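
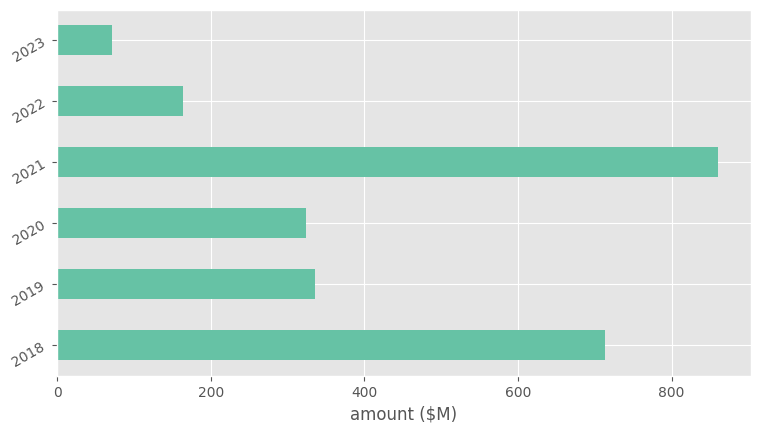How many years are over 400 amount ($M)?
2

Above 400: 2018, 2021.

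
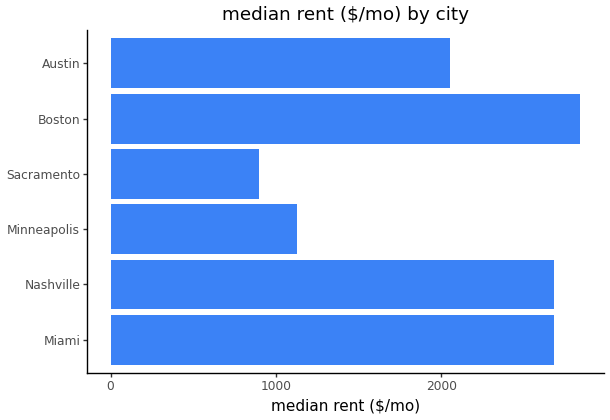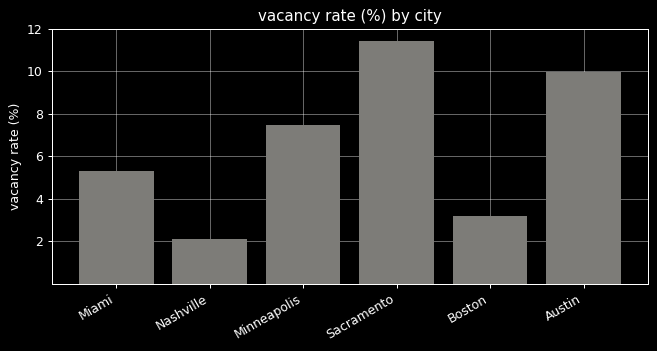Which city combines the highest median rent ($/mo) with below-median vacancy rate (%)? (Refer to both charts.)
Chart 2 median vacancy rate (%) ≈ 6; below-median cities: Miami, Nashville, Boston. Among those, Boston has the highest median rent ($/mo) (≈ 3000).

Boston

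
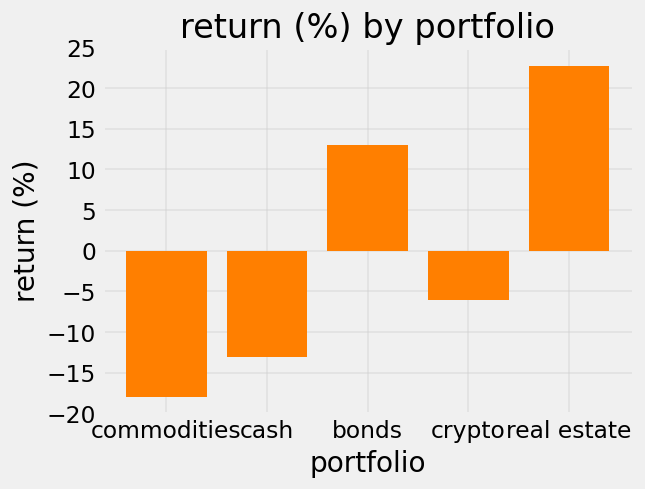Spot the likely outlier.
real estate ≈ 25; the rest sit between ≈ -20 and ≈ 15.

real estate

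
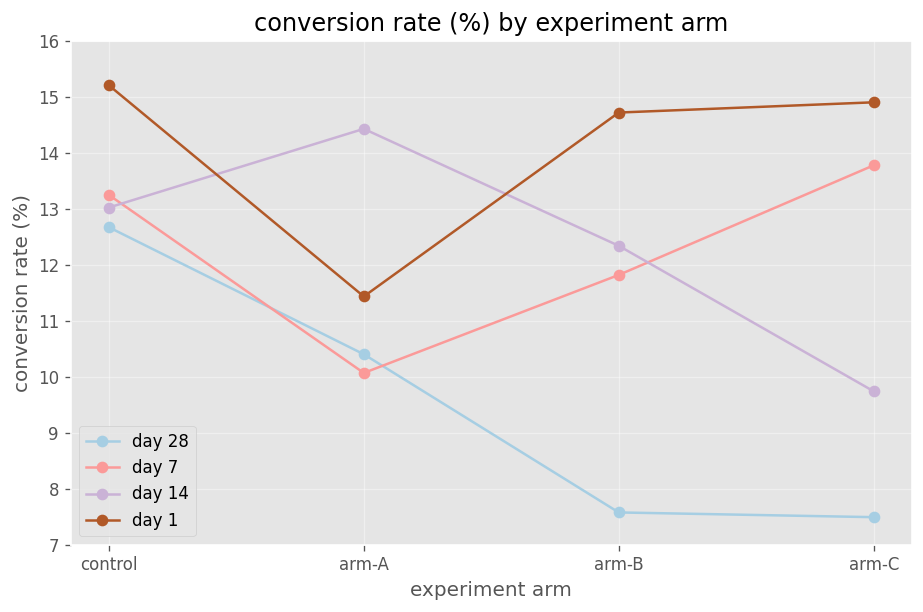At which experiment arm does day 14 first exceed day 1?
control: day 14 ≈ 13 vs day 1 ≈ 15 (not yet); arm-A: day 14 ≈ 14 vs day 1 ≈ 11 (first crossover).

arm-A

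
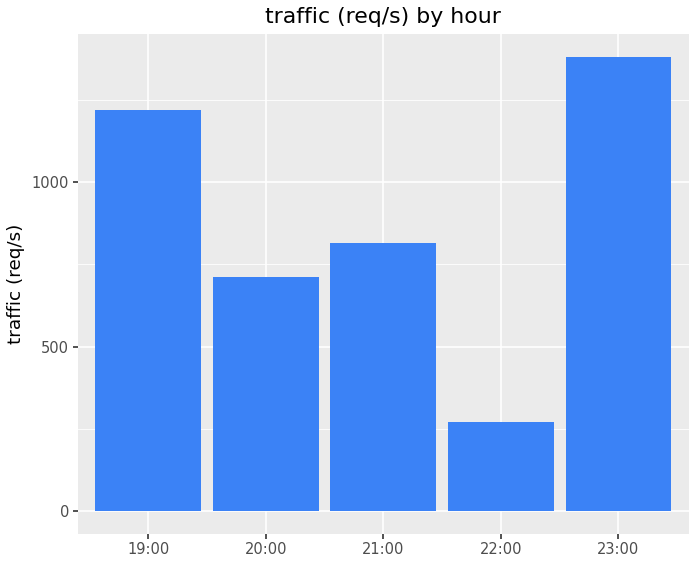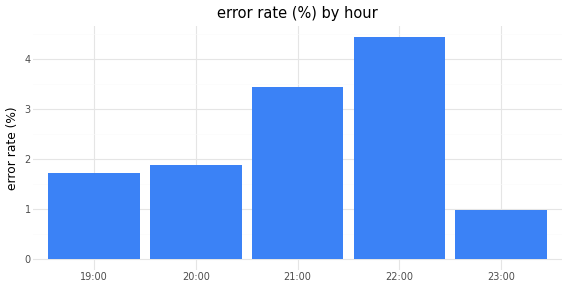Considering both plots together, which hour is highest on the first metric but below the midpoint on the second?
23:00

Chart 2 median error rate (%) ≈ 2; below-median hours: 19:00, 23:00. Among those, 23:00 has the highest traffic (req/s) (≈ 1400).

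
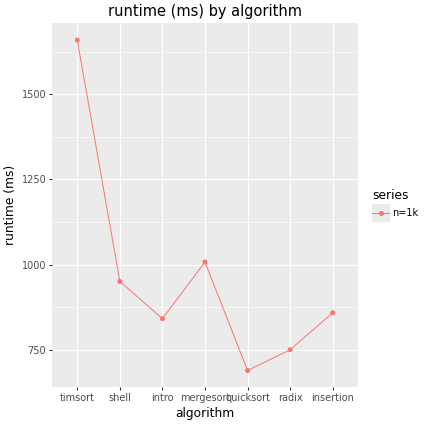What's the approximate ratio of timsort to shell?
≈ 1.7×

timsort ≈ 1700, shell ≈ 1000; 1700/1000 ≈ 1.7.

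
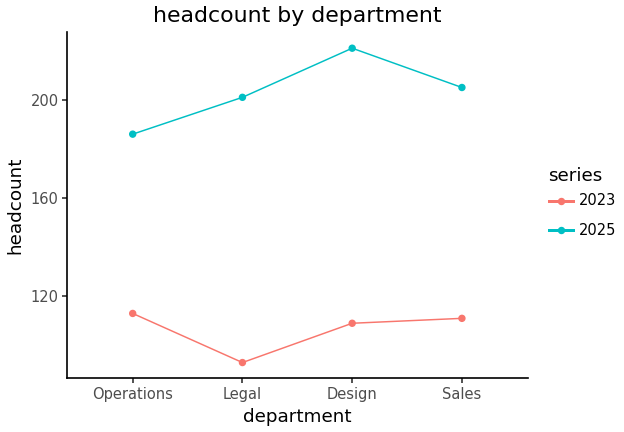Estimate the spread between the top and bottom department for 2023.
≈ 20

Max Operations ≈ 120, min Legal ≈ 100; range ≈ 20.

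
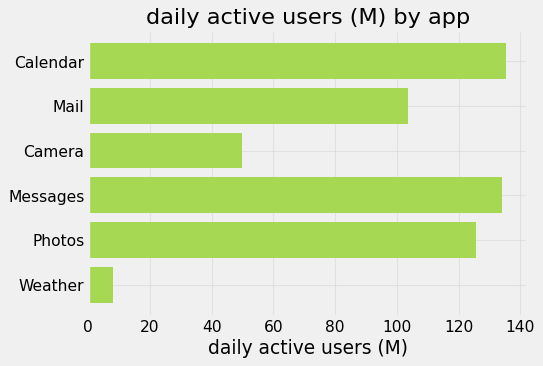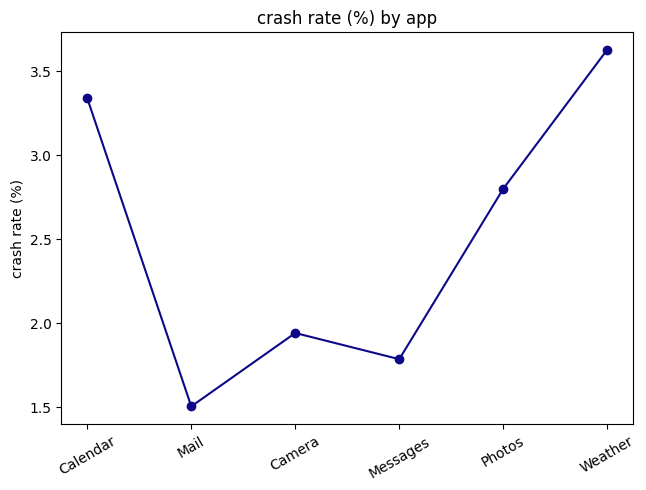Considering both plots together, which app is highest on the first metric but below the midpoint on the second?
Messages

Chart 2 median crash rate (%) ≈ 2.5; below-median apps: Mail, Camera, Messages. Among those, Messages has the highest daily active users (M) (≈ 140).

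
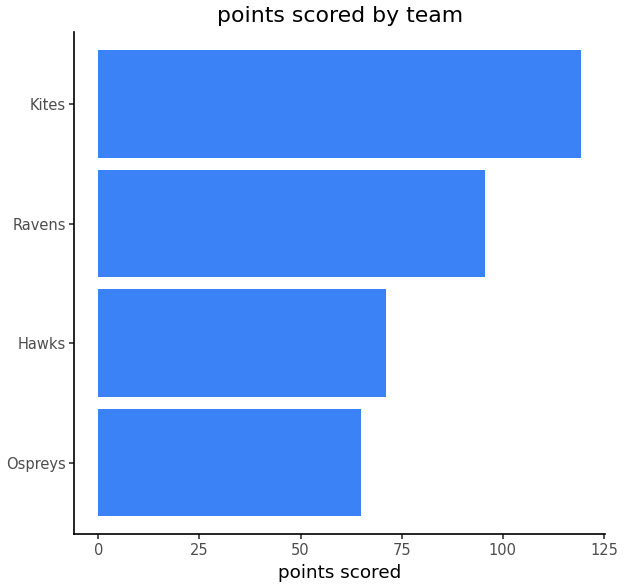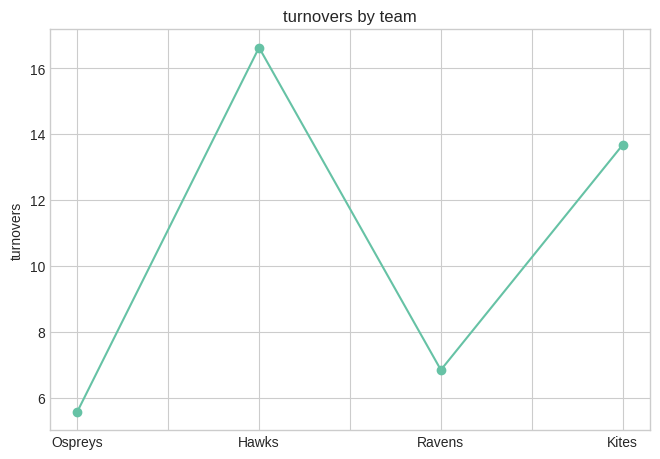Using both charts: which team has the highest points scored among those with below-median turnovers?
Chart 2 median turnovers ≈ 10; below-median teams: Ospreys, Ravens. Among those, Ravens has the highest points scored (≈ 100).

Ravens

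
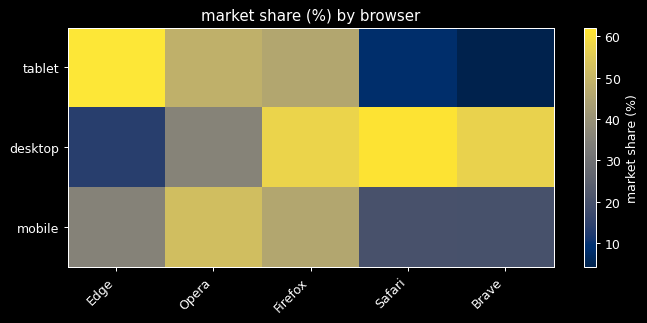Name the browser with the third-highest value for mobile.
Top 4 for mobile: Opera ≈ 50, Firefox ≈ 45, Edge ≈ 35, Safari ≈ 20.

Edge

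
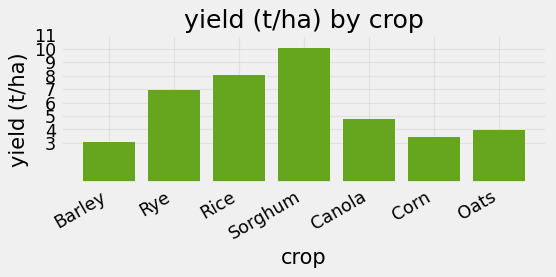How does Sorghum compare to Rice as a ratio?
Sorghum ≈ 10, Rice ≈ 8; 10/8 ≈ 1.25.

≈ 1.25×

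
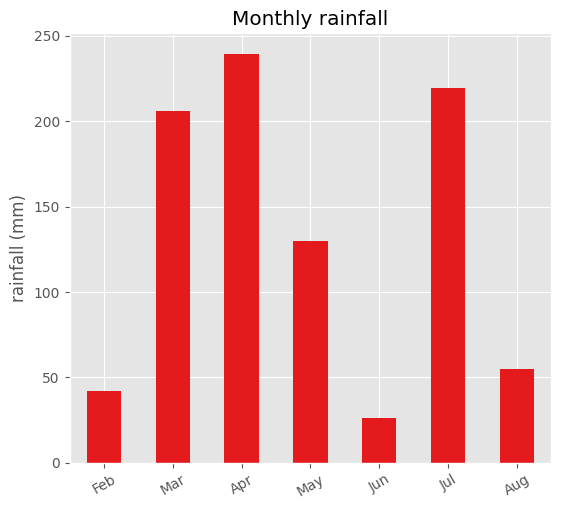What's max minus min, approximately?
≈ 220

Max Apr ≈ 240, min Jun ≈ 20; range ≈ 220.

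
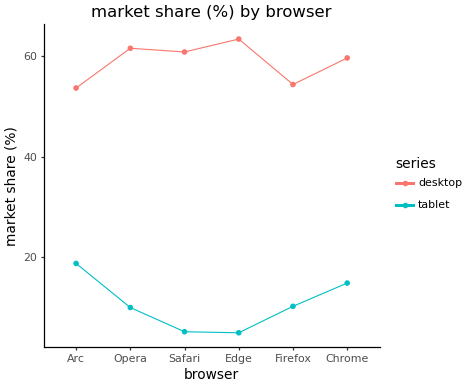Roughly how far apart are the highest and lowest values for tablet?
≈ 15

Max Arc ≈ 20, min Edge ≈ 5; range ≈ 15.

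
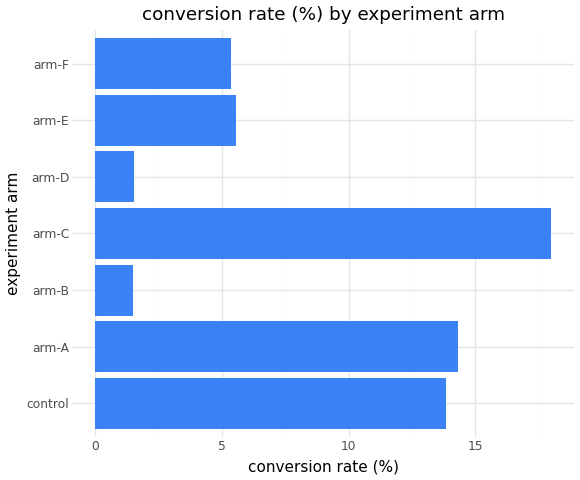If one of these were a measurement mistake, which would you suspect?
arm-C ≈ 18; the rest sit between ≈ 2 and ≈ 14.

arm-C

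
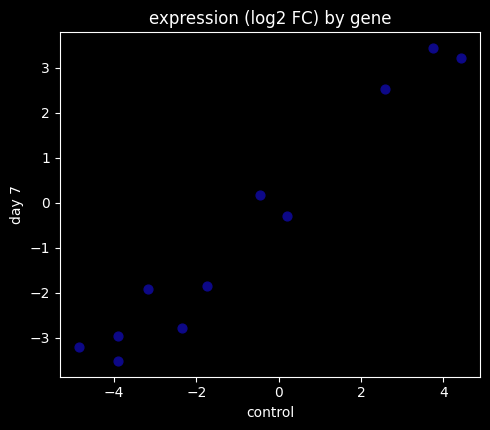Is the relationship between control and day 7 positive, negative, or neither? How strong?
positive, strong

Points are positively correlated; strong (|r| ≈ 1.0).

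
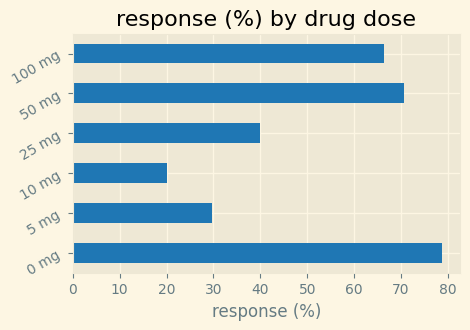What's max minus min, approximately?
Max 0 mg ≈ 80, min 10 mg ≈ 20; range ≈ 60.

≈ 60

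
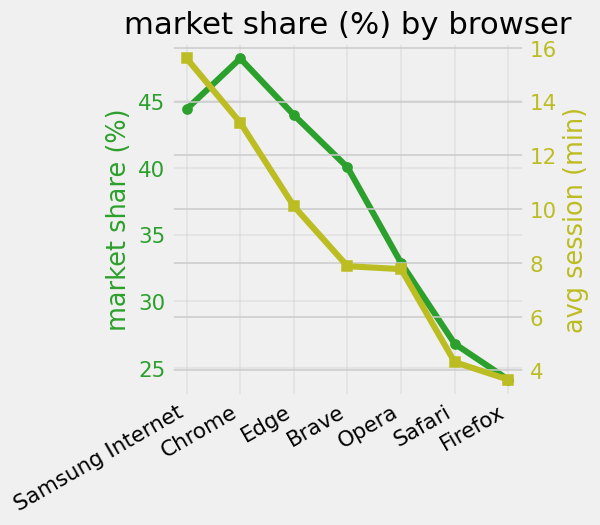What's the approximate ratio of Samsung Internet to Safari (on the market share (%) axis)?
≈ 1.8×

Samsung Internet ≈ 45, Safari ≈ 25; 45/25 ≈ 1.8.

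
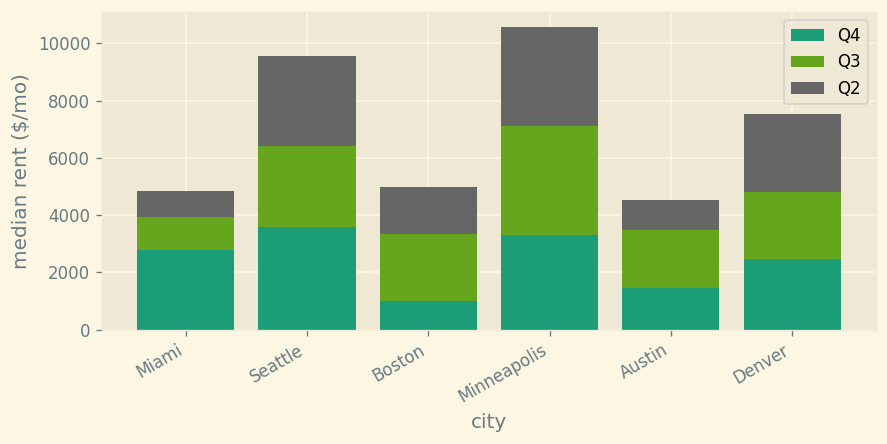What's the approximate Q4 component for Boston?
Q4 top ≈ 1000, bottom ≈ 0; segment ≈ 1000.

≈ 1000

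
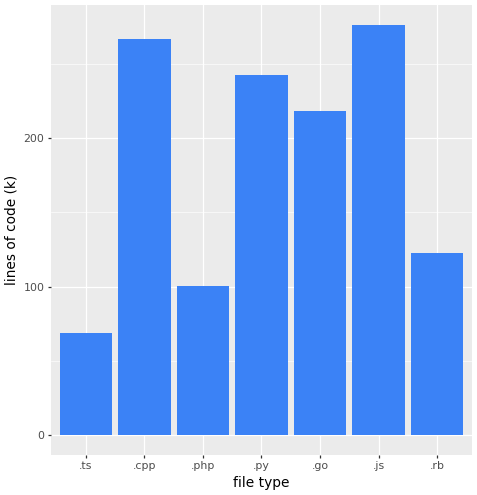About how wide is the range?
Max .js ≈ 275, min .ts ≈ 75; range ≈ 200.

≈ 200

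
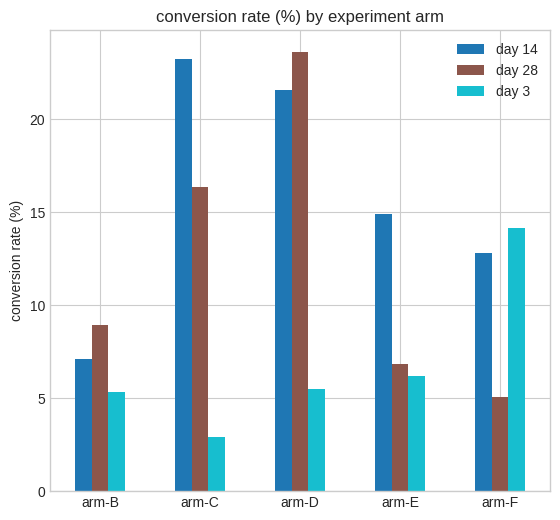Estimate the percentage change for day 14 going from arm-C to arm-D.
≈ -8.3%

arm-C ≈ 24, arm-D ≈ 22; (22 − 24) / 24 ≈ -8.3%.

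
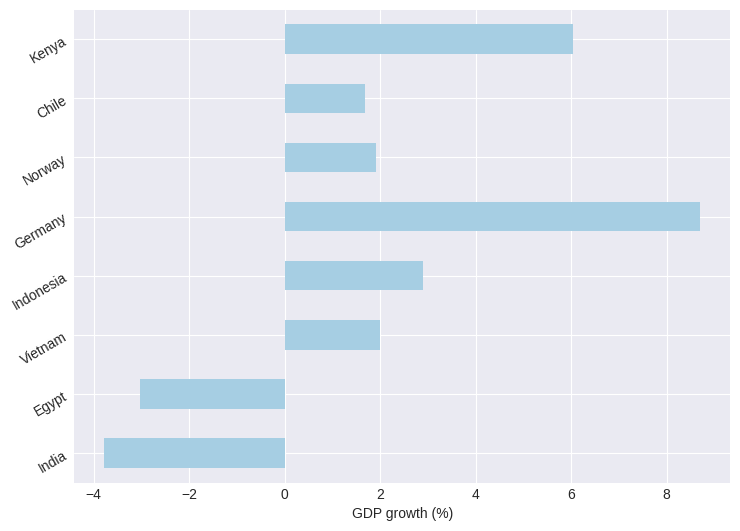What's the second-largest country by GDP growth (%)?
Top 3: Germany ≈ 8, Kenya ≈ 6, Indonesia ≈ 2.

Kenya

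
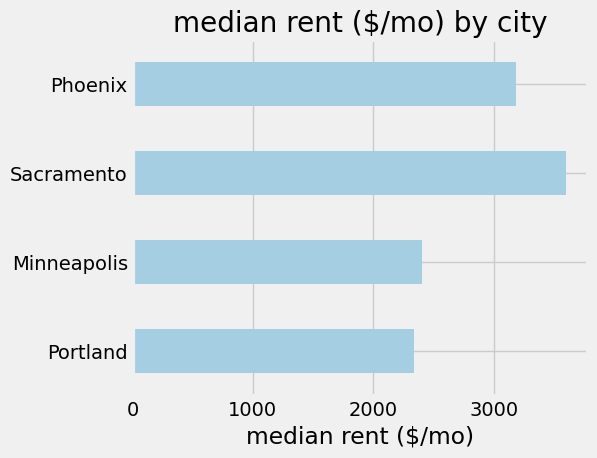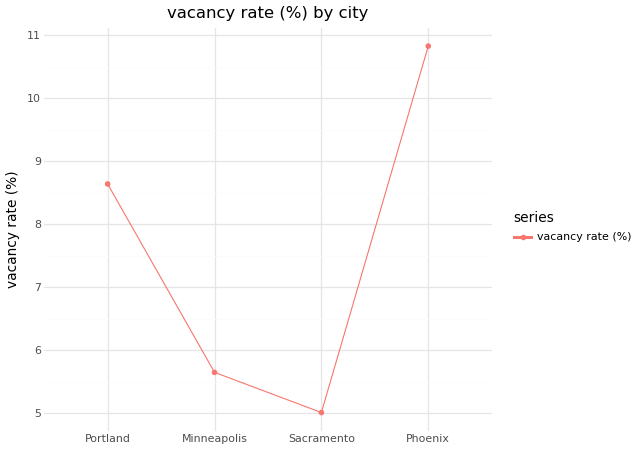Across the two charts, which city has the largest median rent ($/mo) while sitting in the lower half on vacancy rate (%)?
Chart 2 median vacancy rate (%) ≈ 7; below-median cities: Minneapolis, Sacramento. Among those, Sacramento has the highest median rent ($/mo) (≈ 3500).

Sacramento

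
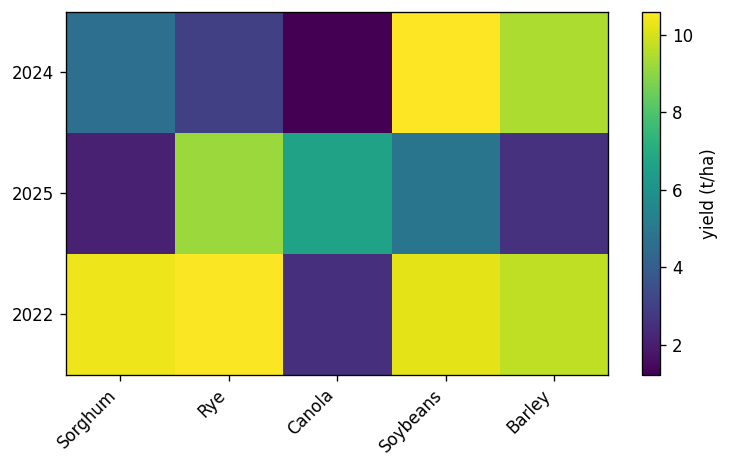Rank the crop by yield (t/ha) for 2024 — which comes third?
Top 4 for 2024: Soybeans ≈ 11, Barley ≈ 9, Sorghum ≈ 5, Rye ≈ 3.

Sorghum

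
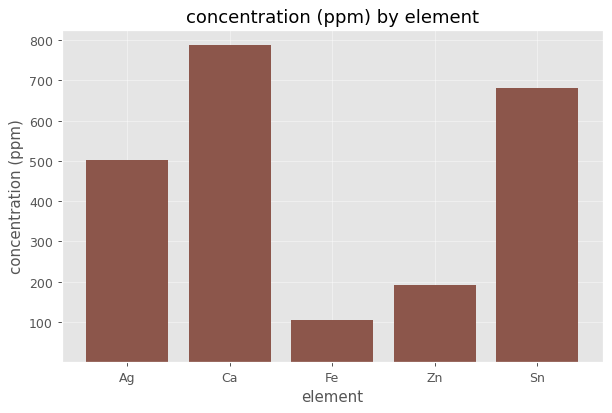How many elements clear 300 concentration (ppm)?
Above 300: Ag, Ca, Sn.

3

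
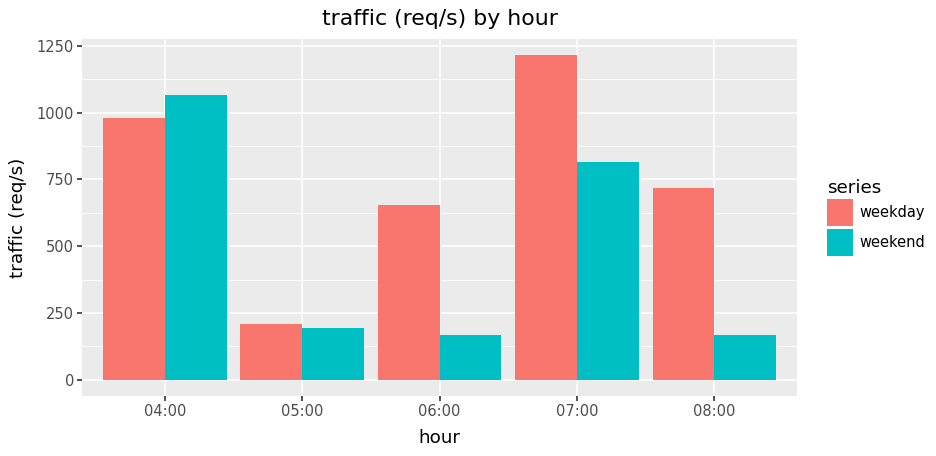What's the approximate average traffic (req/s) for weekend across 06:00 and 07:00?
≈ 500

(200 + 800) / 2 ≈ 500.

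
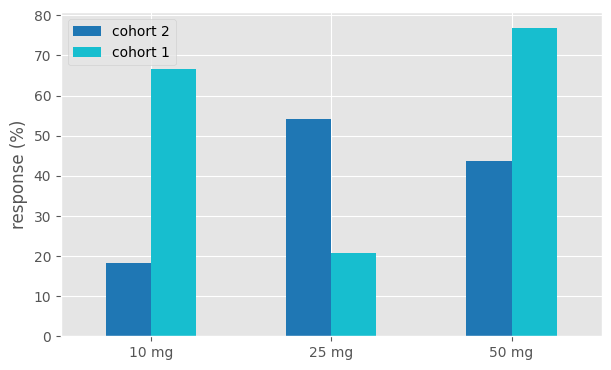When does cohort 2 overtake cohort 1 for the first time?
10 mg: cohort 2 ≈ 20 vs cohort 1 ≈ 70 (not yet); 25 mg: cohort 2 ≈ 50 vs cohort 1 ≈ 20 (first crossover).

25 mg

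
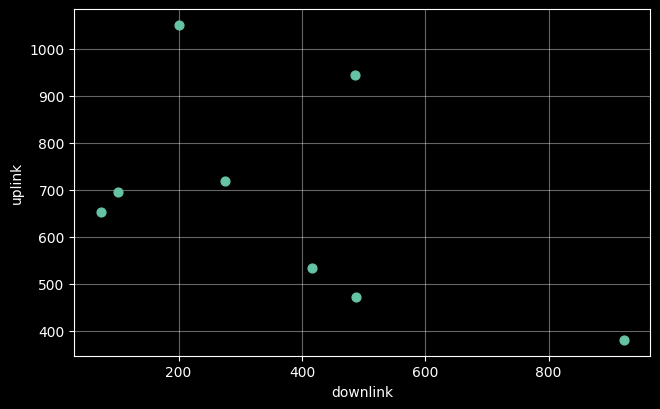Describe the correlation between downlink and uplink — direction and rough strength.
Points are negatively correlated; moderate (|r| ≈ 0.5).

negative, moderate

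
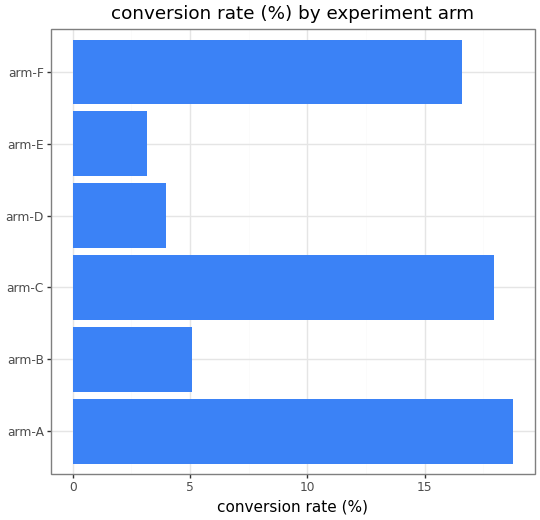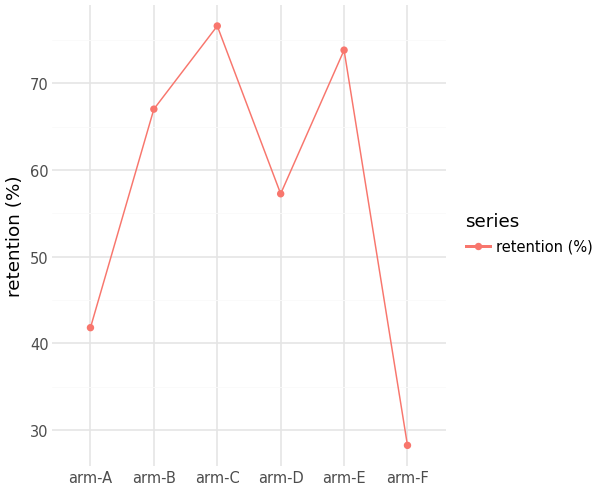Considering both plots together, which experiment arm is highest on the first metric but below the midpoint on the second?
Chart 2 median retention (%) ≈ 60; below-median experiment arms: arm-A, arm-D, arm-F. Among those, arm-A has the highest conversion rate (%) (≈ 18).

arm-A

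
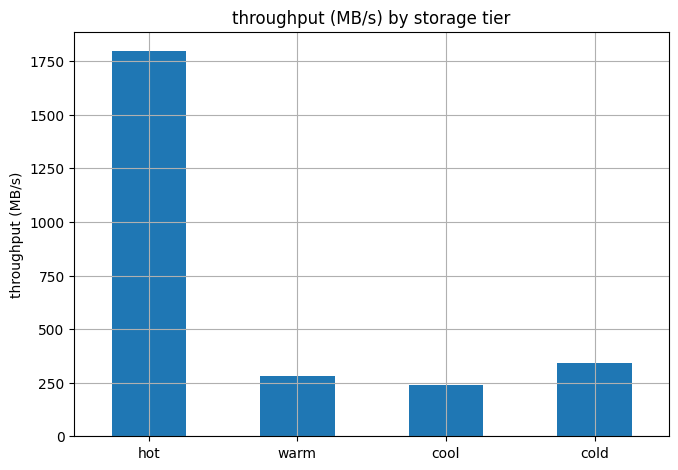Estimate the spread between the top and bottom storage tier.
Max hot ≈ 1800, min cool ≈ 200; range ≈ 1600.

≈ 1600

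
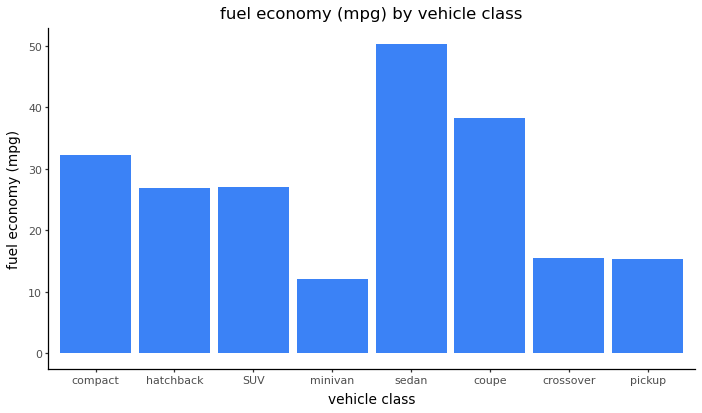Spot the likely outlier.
sedan

sedan ≈ 50; the rest sit between ≈ 10 and ≈ 40.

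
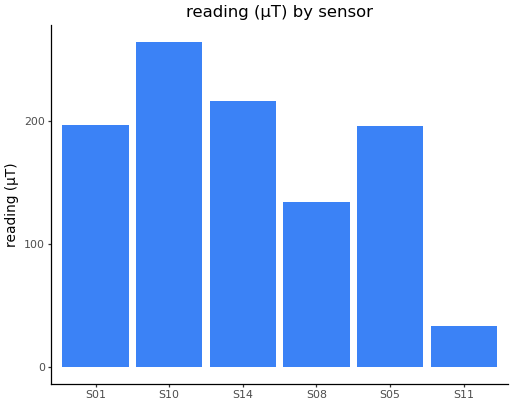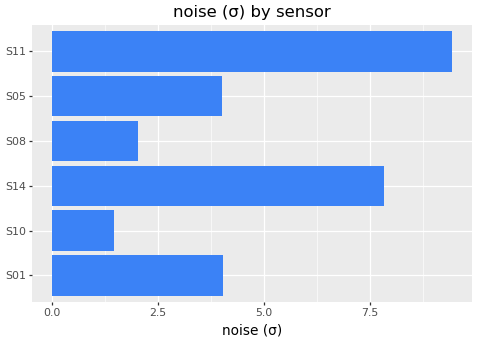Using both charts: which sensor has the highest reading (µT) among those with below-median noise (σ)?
Chart 2 median noise (σ) ≈ 4; below-median sensors: S10, S08, S05. Among those, S10 has the highest reading (µT) (≈ 275).

S10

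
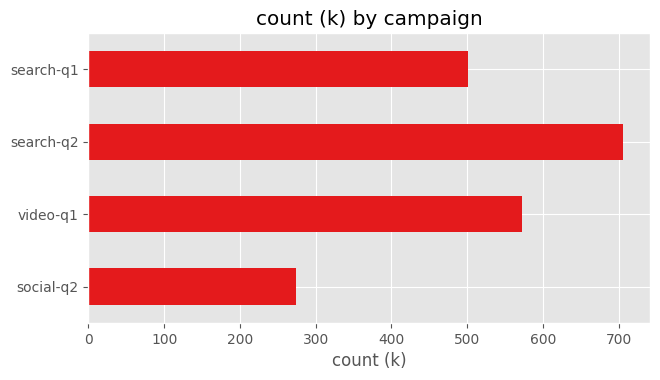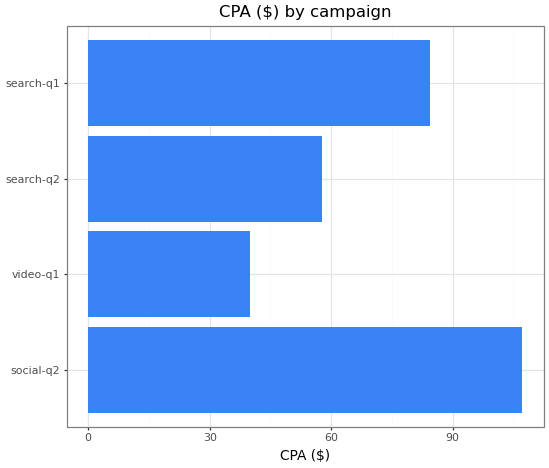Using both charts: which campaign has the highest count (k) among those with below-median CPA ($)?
search-q2

Chart 2 median CPA ($) ≈ 70; below-median campaigns: video-q1, search-q2. Among those, search-q2 has the highest count (k) (≈ 700).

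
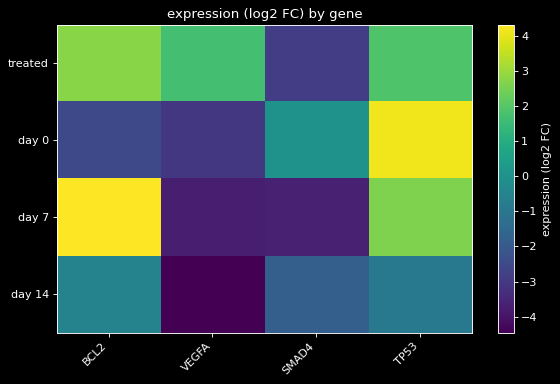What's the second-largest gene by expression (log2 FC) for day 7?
TP53

Top 3 for day 7: BCL2 ≈ 4, TP53 ≈ 3, SMAD4 ≈ -4.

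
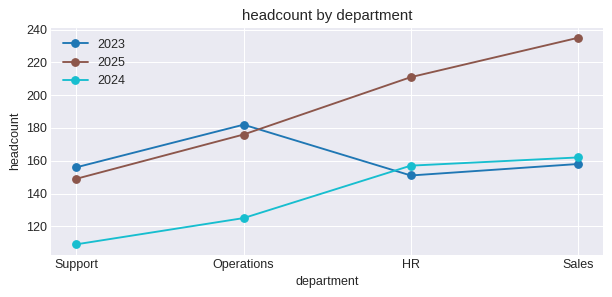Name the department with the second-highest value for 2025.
Top 3 for 2025: Sales ≈ 240, HR ≈ 220, Operations ≈ 180.

HR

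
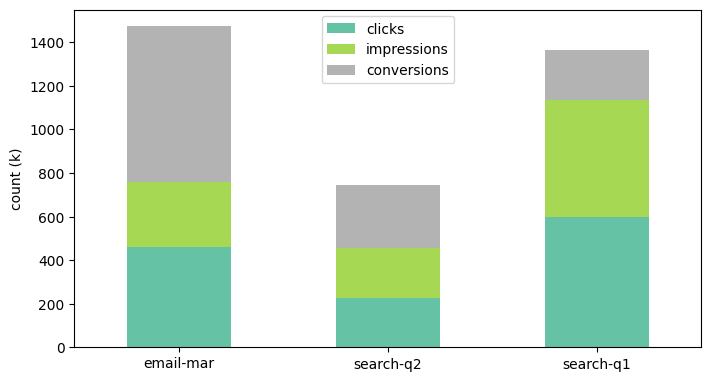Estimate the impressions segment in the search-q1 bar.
≈ 600

impressions top ≈ 1200, bottom ≈ 600; segment ≈ 600.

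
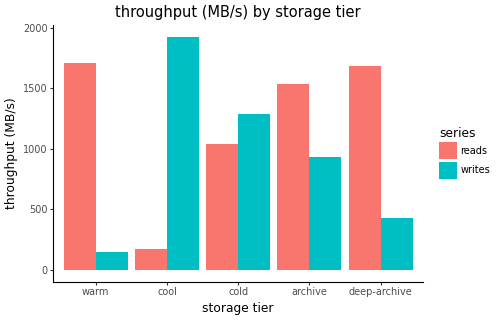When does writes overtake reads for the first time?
warm: writes ≈ 200 vs reads ≈ 1800 (not yet); cool: writes ≈ 2000 vs reads ≈ 200 (first crossover).

cool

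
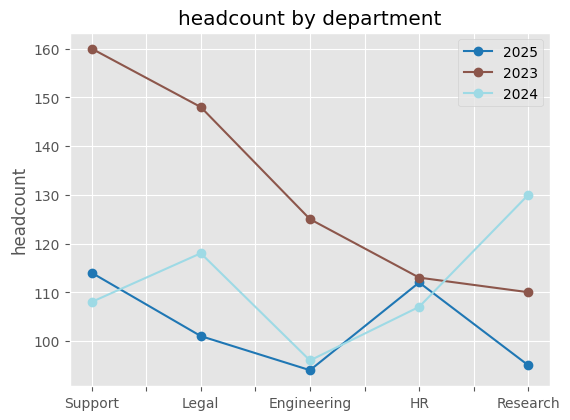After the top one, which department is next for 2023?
Legal

Top 3 for 2023: Support ≈ 160, Legal ≈ 150, Engineering ≈ 120.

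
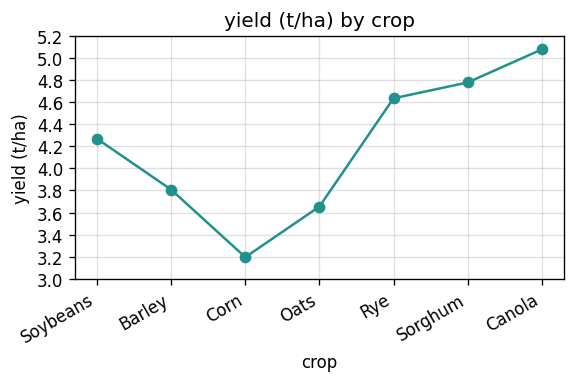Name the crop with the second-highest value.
Top 3: Canola ≈ 5.0, Sorghum ≈ 4.8, Rye ≈ 4.6.

Sorghum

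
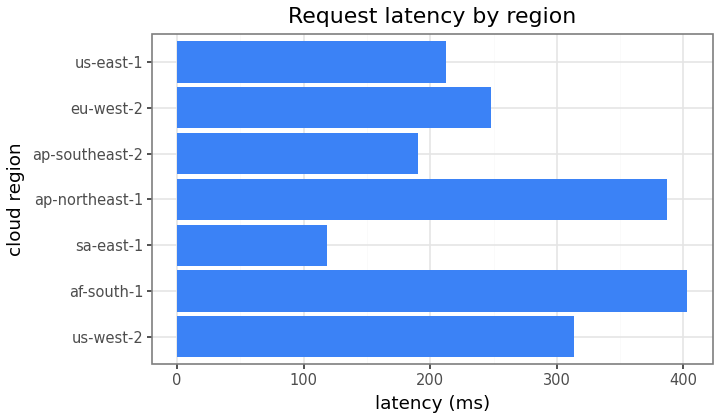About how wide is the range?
≈ 300

Max af-south-1 ≈ 400, min sa-east-1 ≈ 100; range ≈ 300.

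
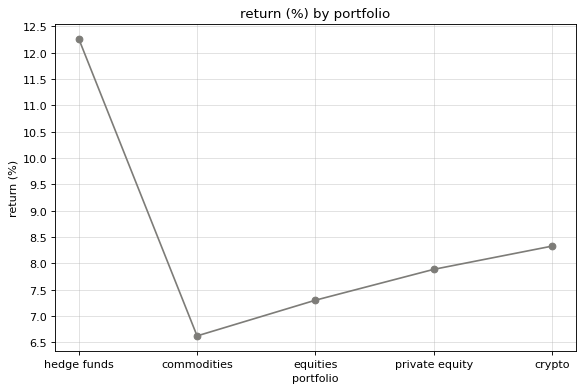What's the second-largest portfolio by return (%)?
crypto

Top 3: hedge funds ≈ 12.5, crypto ≈ 8.5, private equity ≈ 8.0.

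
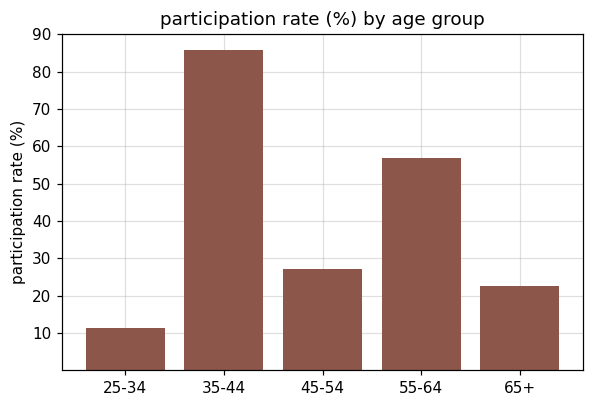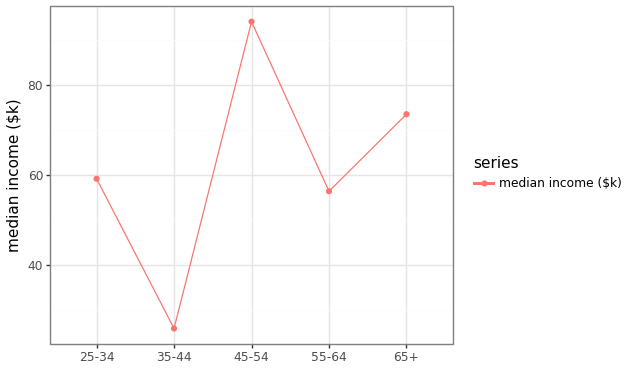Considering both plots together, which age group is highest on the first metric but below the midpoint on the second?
35-44

Chart 2 median median income ($k) ≈ 60; below-median age groups: 35-44, 55-64. Among those, 35-44 has the highest participation rate (%) (≈ 90).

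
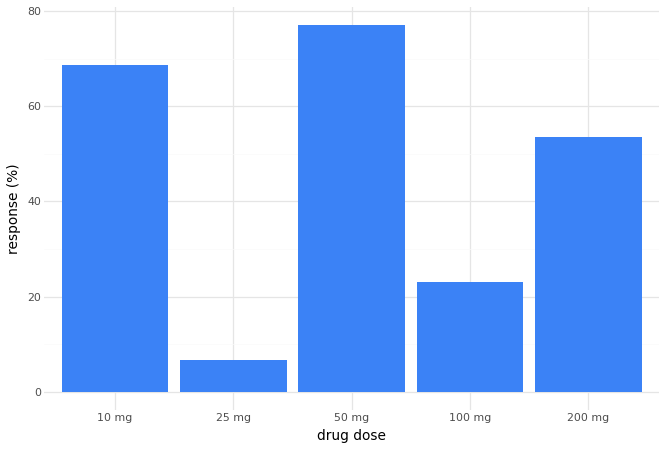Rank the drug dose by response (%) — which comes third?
200 mg

Top 4: 50 mg ≈ 80, 10 mg ≈ 70, 200 mg ≈ 50, 100 mg ≈ 20.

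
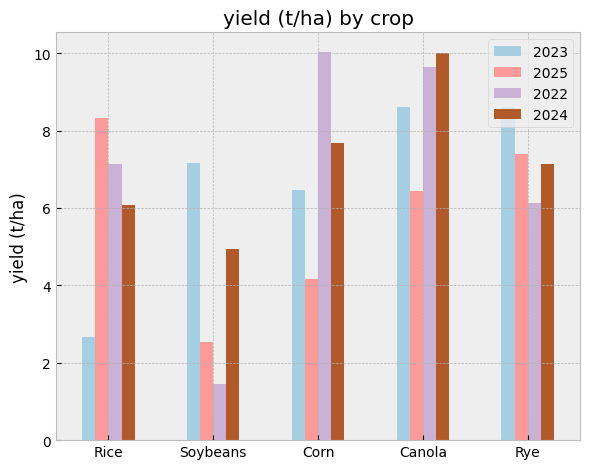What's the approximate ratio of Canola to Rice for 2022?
≈ 1.43×

Canola ≈ 10, Rice ≈ 7; 10/7 ≈ 1.43.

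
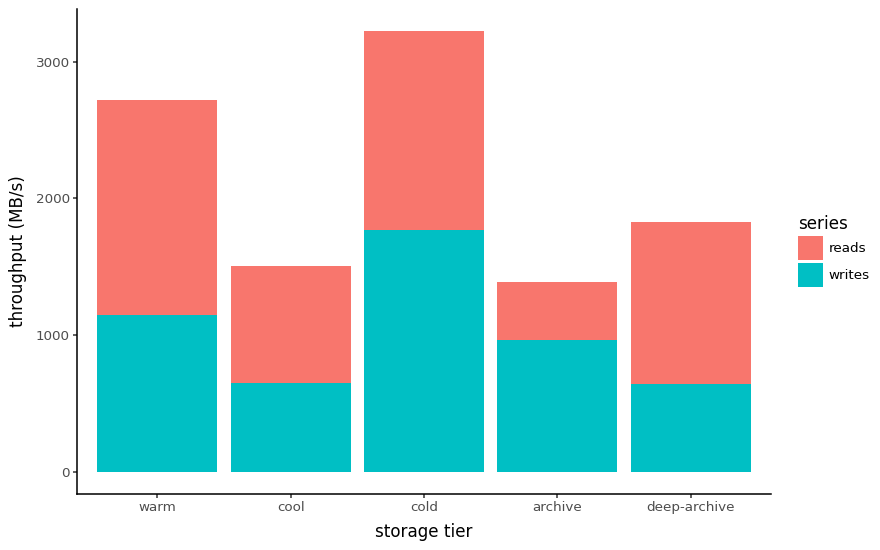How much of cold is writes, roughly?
writes top ≈ 2000, bottom ≈ 0; segment ≈ 2000.

≈ 2000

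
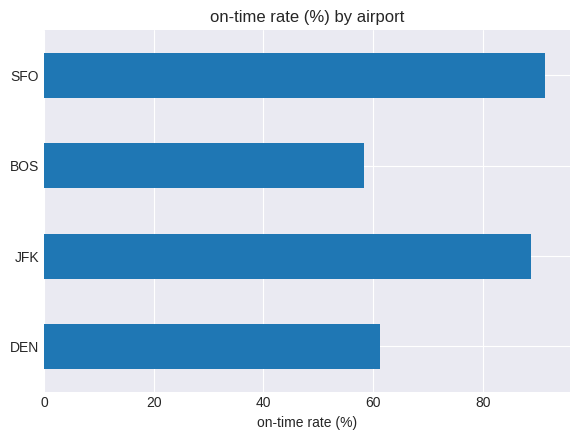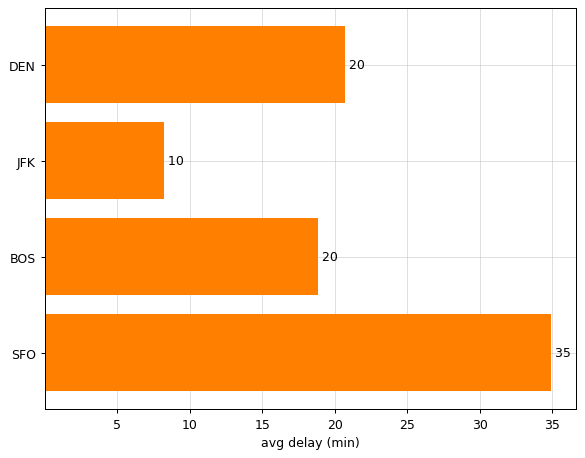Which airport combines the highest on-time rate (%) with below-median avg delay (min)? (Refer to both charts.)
JFK

Chart 2 median avg delay (min) ≈ 20; below-median airports: JFK, BOS. Among those, JFK has the highest on-time rate (%) (≈ 90).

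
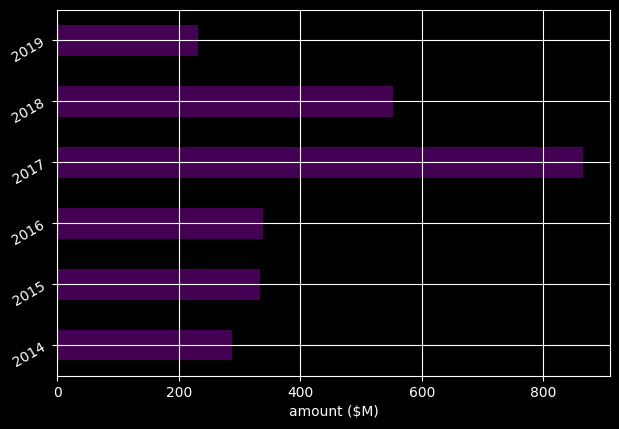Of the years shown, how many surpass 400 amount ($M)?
Above 400: 2017, 2018.

2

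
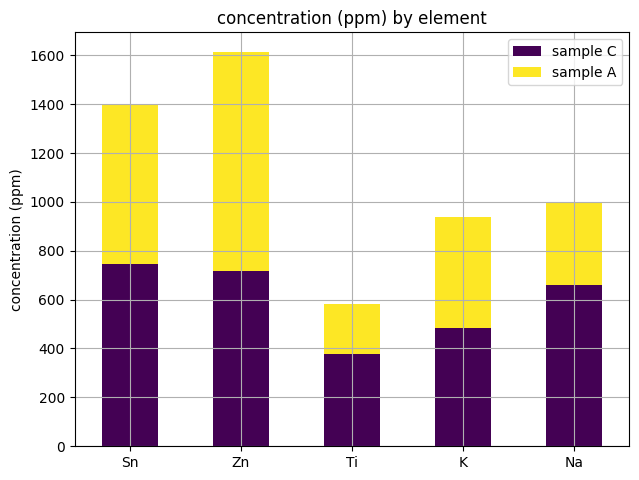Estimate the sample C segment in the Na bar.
sample C top ≈ 600, bottom ≈ 0; segment ≈ 600.

≈ 600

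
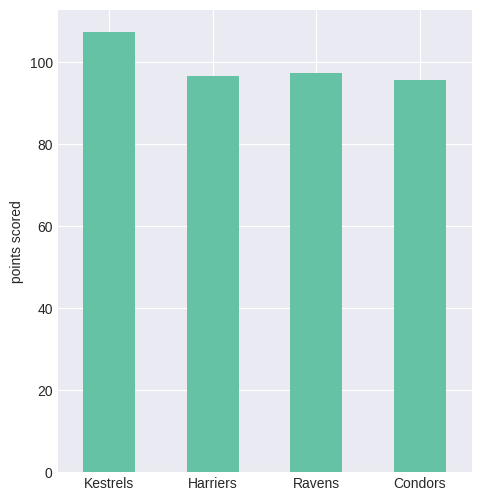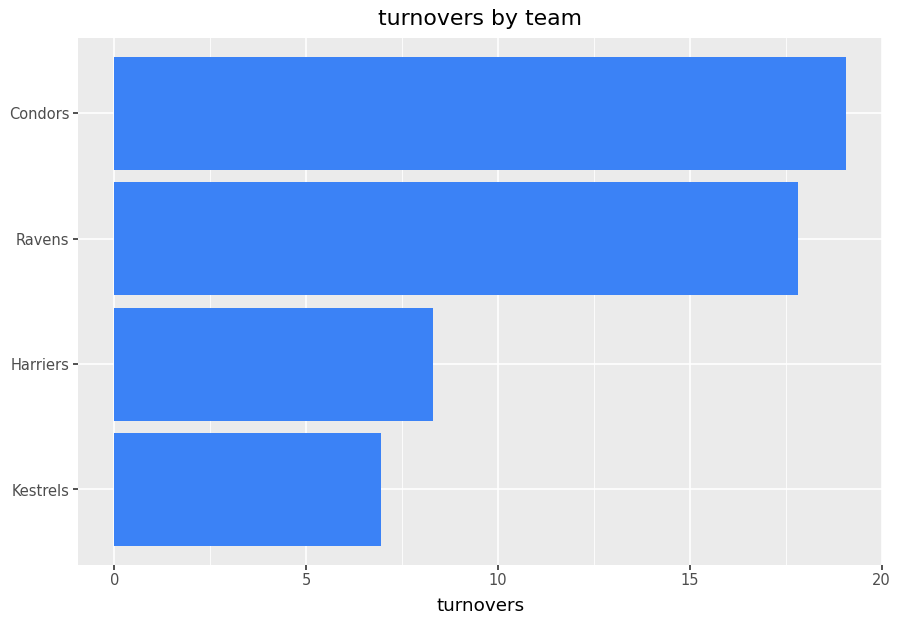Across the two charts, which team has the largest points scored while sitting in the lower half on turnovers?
Kestrels

Chart 2 median turnovers ≈ 14; below-median teams: Kestrels, Harriers. Among those, Kestrels has the highest points scored (≈ 110).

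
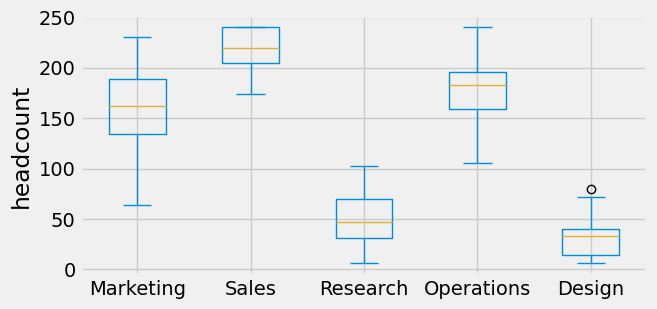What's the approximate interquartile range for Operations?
Q3 ≈ 200, Q1 ≈ 160; IQR ≈ 40.

≈ 40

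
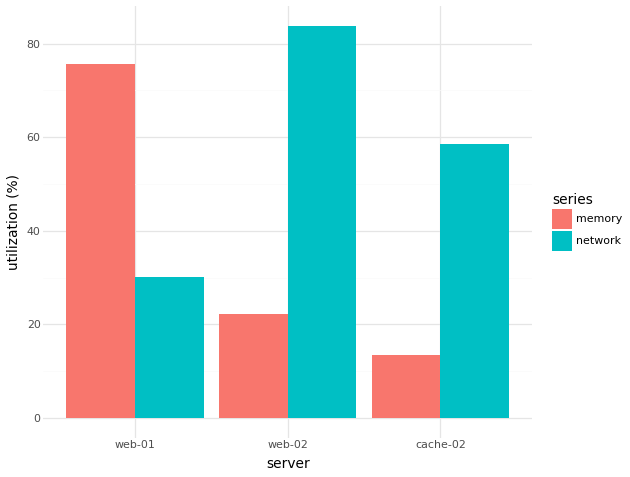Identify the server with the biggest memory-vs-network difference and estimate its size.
web-02, ≈ 60 %

web-02: memory ≈ 20, network ≈ 80 → gap ≈ 60. Next-largest (web-01) is only ≈ 50.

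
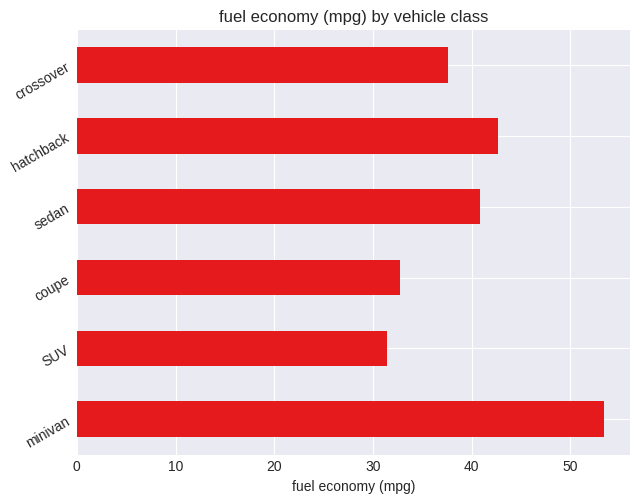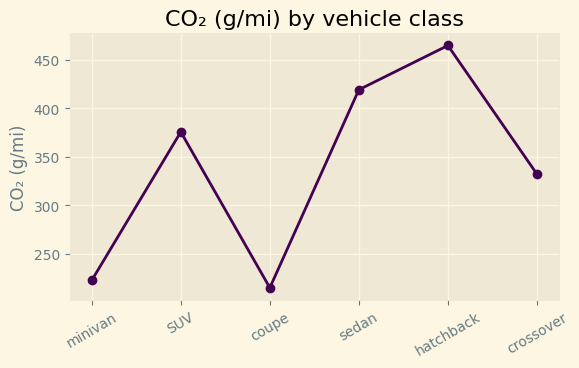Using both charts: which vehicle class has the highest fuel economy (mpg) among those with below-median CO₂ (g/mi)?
Chart 2 median CO₂ (g/mi) ≈ 350; below-median vehicle classes: minivan, coupe, crossover. Among those, minivan has the highest fuel economy (mpg) (≈ 55).

minivan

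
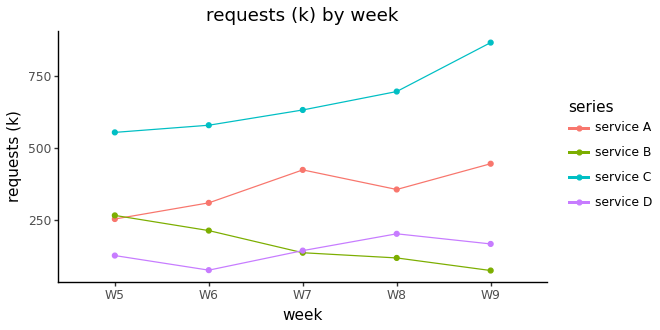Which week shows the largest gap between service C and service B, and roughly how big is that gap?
W9: service C ≈ 900, service B ≈ 100 → gap ≈ 800. Next-largest (W8) is only ≈ 600.

W9, ≈ 800 k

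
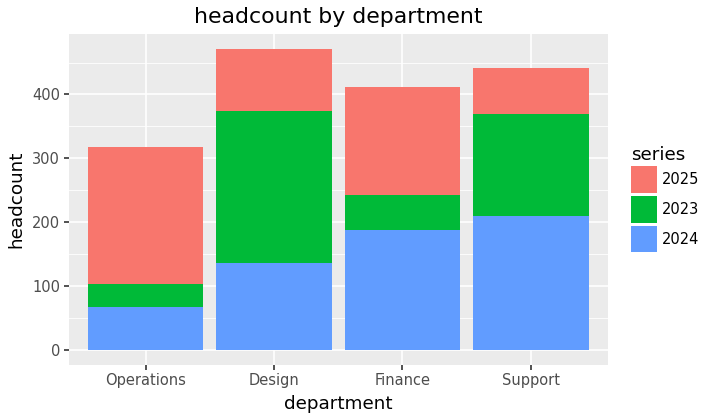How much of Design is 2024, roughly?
≈ 150

2024 top ≈ 150, bottom ≈ 0; segment ≈ 150.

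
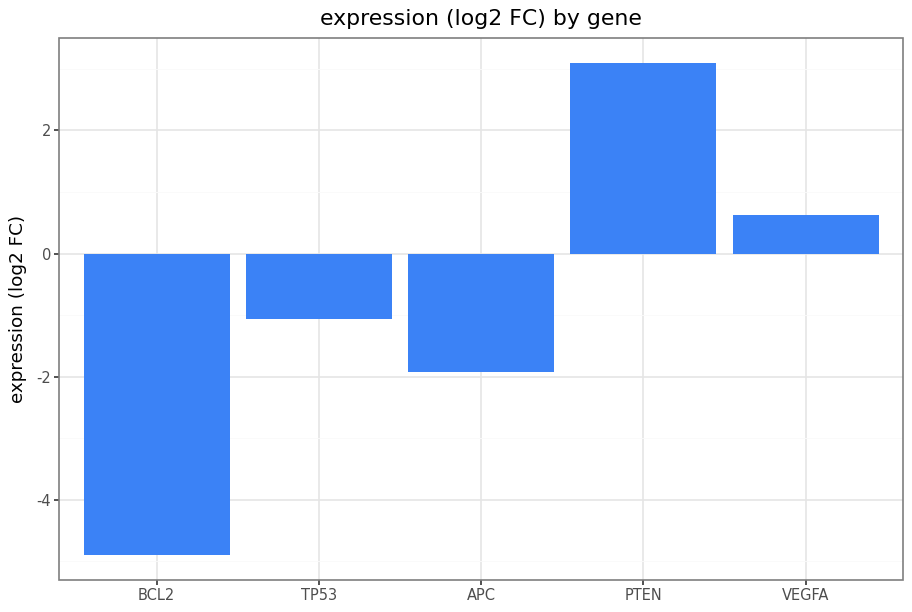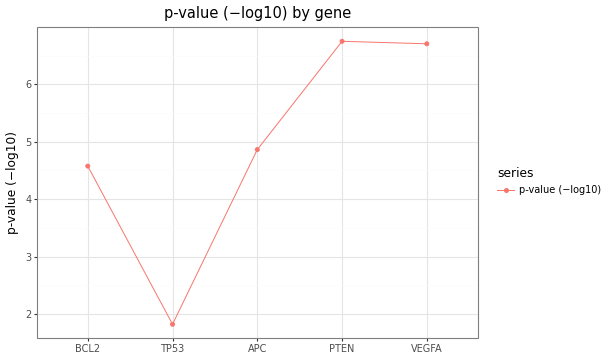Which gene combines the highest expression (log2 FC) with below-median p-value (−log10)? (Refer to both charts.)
TP53

Chart 2 median p-value (−log10) ≈ 5; below-median genes: BCL2, TP53. Among those, TP53 has the highest expression (log2 FC) (≈ -1).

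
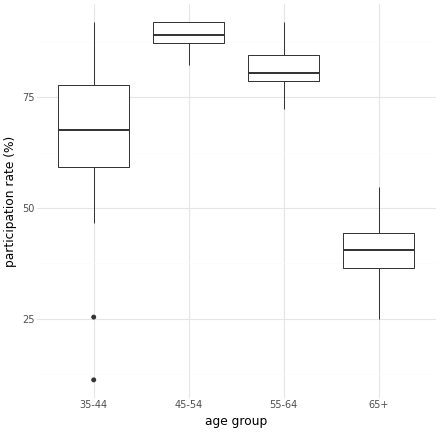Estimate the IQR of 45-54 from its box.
Q3 ≈ 90, Q1 ≈ 85; IQR ≈ 5.

≈ 5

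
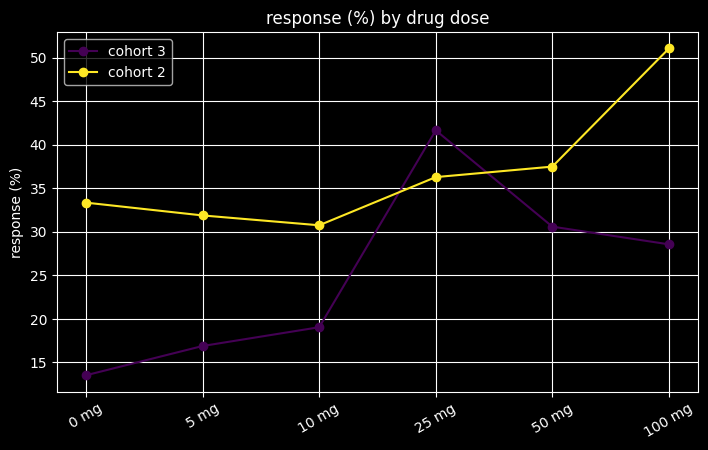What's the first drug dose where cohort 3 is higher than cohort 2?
10 mg: cohort 3 ≈ 20 vs cohort 2 ≈ 30 (not yet); 25 mg: cohort 3 ≈ 40 vs cohort 2 ≈ 35 (first crossover).

25 mg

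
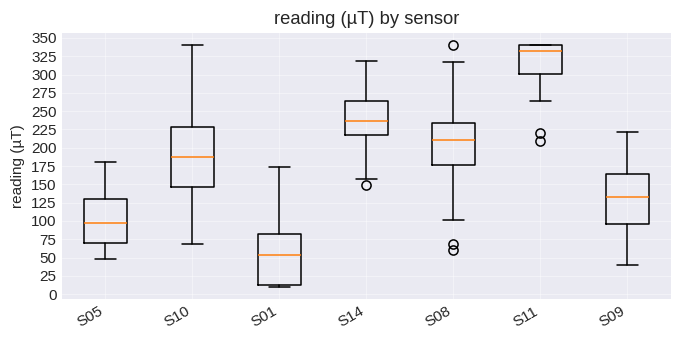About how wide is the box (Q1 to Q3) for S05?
Q3 ≈ 125, Q1 ≈ 75; IQR ≈ 50.

≈ 50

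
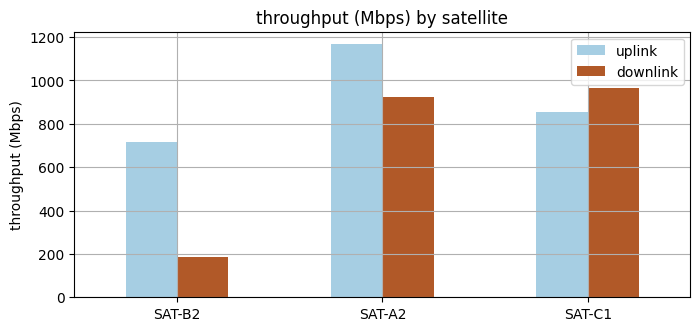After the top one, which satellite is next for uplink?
Top 3 for uplink: SAT-A2 ≈ 1200, SAT-C1 ≈ 900, SAT-B2 ≈ 700.

SAT-C1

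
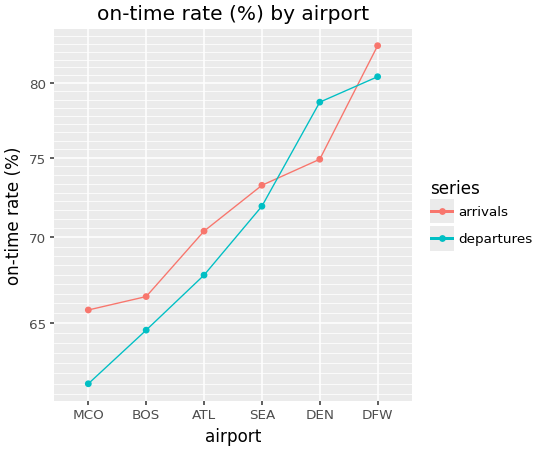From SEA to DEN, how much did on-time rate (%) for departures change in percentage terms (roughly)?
≈ +8.3%

SEA ≈ 72, DEN ≈ 78; (78 − 72) / 72 ≈ +8.3%.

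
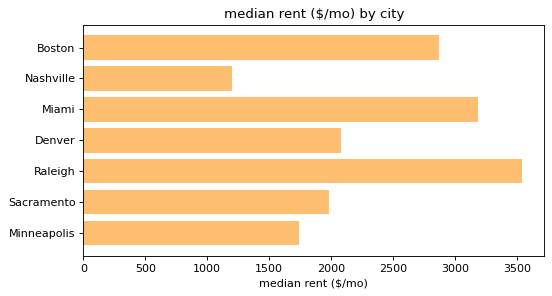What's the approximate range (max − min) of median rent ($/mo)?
≈ 2500

Max Raleigh ≈ 3500, min Nashville ≈ 1000; range ≈ 2500.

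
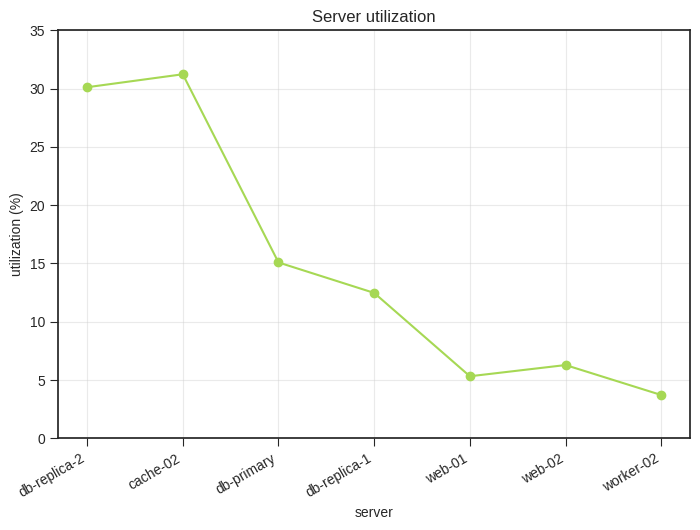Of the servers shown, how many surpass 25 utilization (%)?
Above 25: db-replica-2, cache-02.

2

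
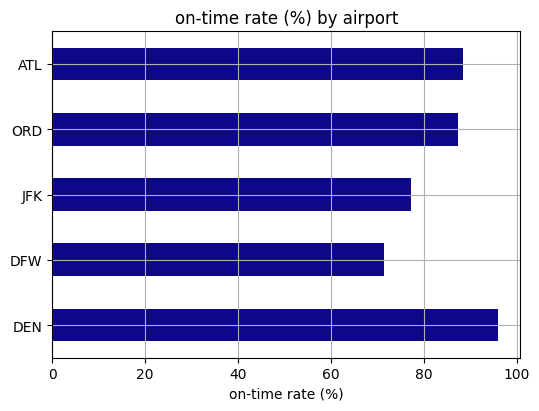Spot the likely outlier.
DFW ≈ 70; the rest sit between ≈ 80 and ≈ 100.

DFW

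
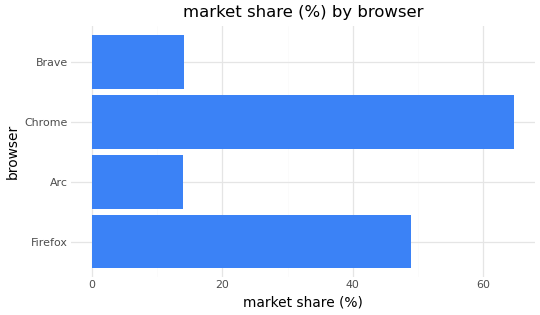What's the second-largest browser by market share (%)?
Top 3: Chrome ≈ 60, Firefox ≈ 50, Brave ≈ 10.

Firefox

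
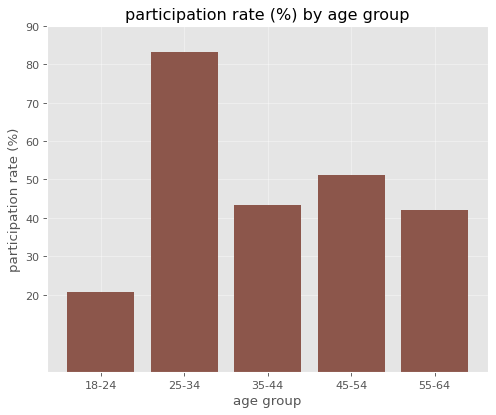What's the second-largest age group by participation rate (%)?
45-54

Top 3: 25-34 ≈ 80, 45-54 ≈ 50, 35-44 ≈ 40.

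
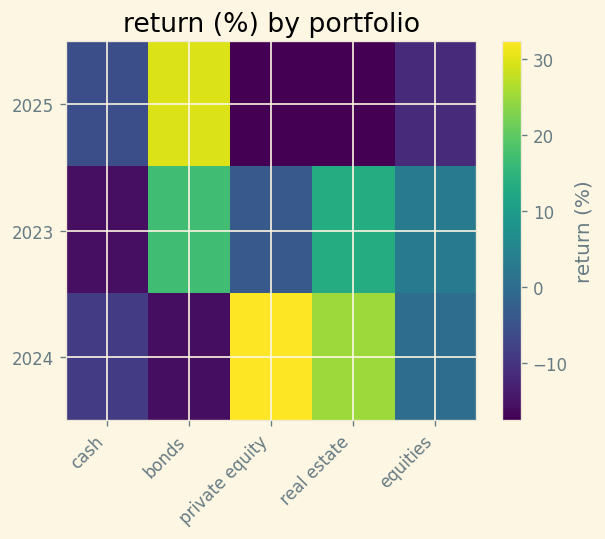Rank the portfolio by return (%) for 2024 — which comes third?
Top 4 for 2024: private equity ≈ 30, real estate ≈ 25, equities ≈ 0, cash ≈ -10.

equities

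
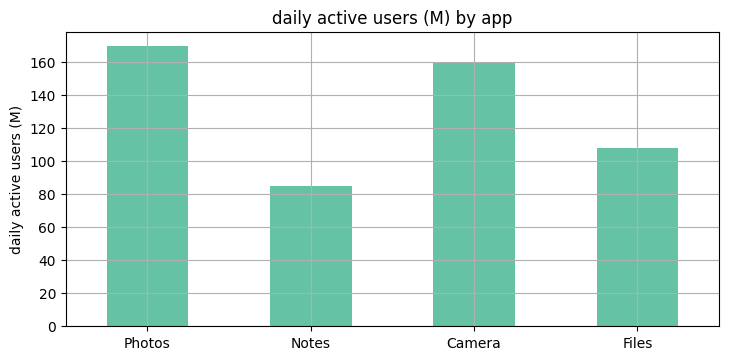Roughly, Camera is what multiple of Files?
≈ 1.6×

Camera ≈ 160, Files ≈ 100; 160/100 ≈ 1.6.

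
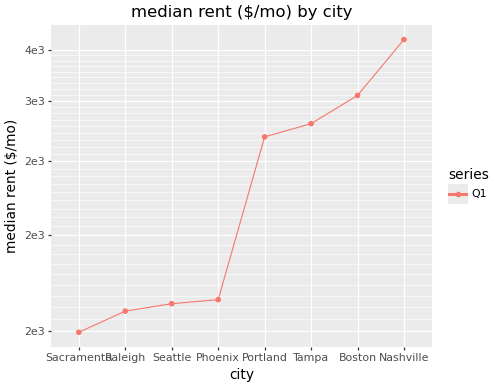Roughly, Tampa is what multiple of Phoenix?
≈ 1.75×

Tampa ≈ 2800, Phoenix ≈ 1600; 2800/1600 ≈ 1.75.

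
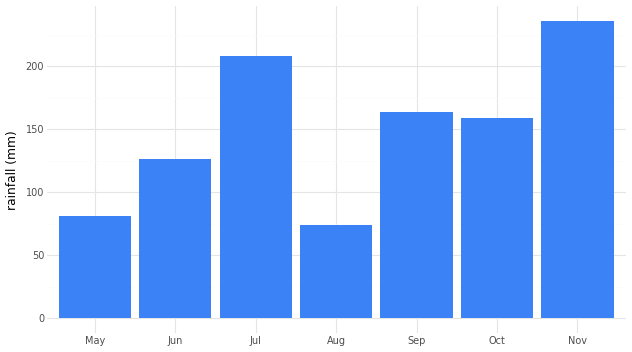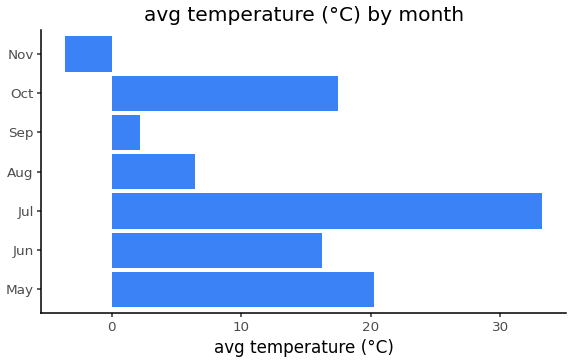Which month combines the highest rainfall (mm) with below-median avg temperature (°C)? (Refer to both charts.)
Nov

Chart 2 median avg temperature (°C) ≈ 15; below-median months: Aug, Sep, Nov. Among those, Nov has the highest rainfall (mm) (≈ 225).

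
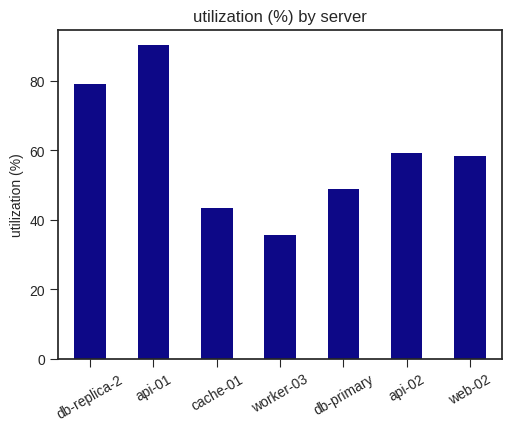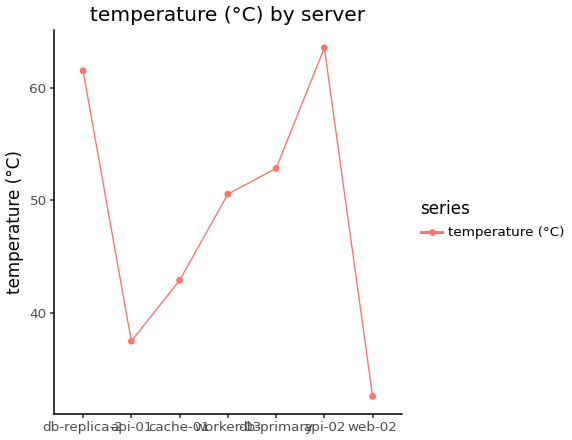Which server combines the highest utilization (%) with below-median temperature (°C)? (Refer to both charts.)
api-01

Chart 2 median temperature (°C) ≈ 50; below-median servers: api-01, cache-01, web-02. Among those, api-01 has the highest utilization (%) (≈ 90).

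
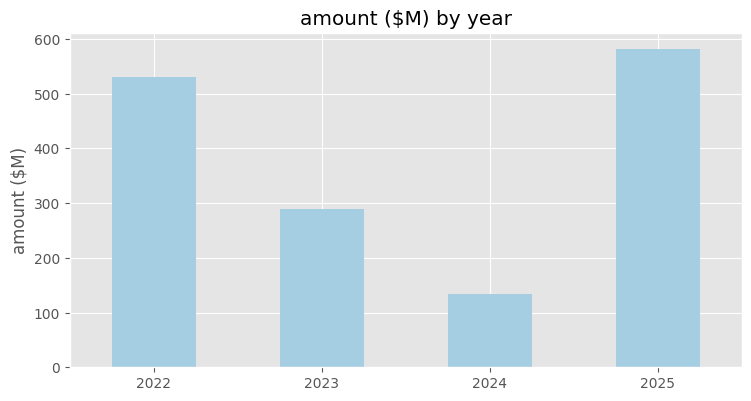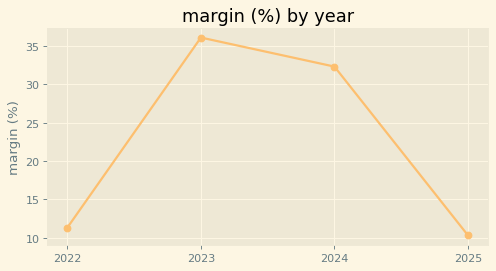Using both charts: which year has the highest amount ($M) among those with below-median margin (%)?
Chart 2 median margin (%) ≈ 20; below-median years: 2022, 2025. Among those, 2025 has the highest amount ($M) (≈ 600).

2025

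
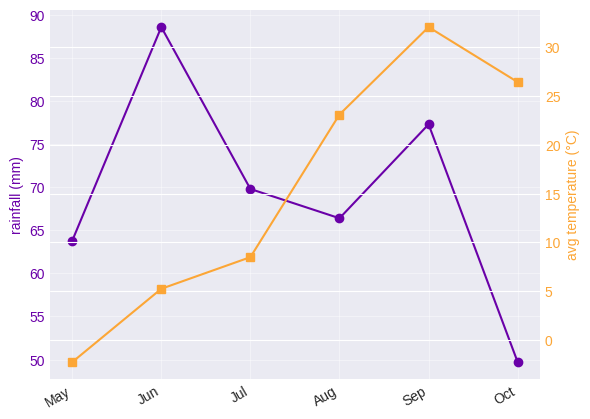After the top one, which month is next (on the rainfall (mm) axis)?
Sep

Top 3 (on the rainfall (mm) axis): Jun ≈ 90, Sep ≈ 75, Jul ≈ 70.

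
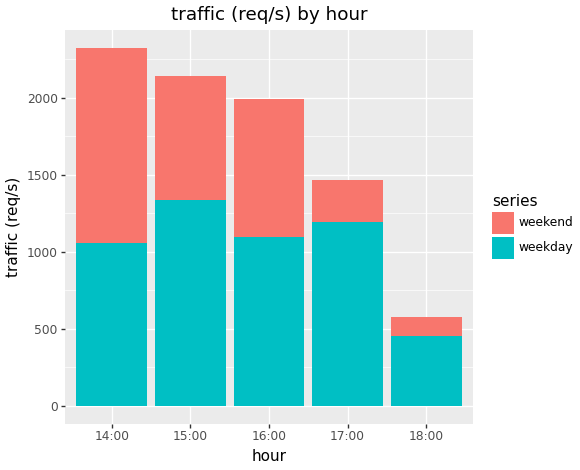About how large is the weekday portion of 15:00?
weekday top ≈ 1400, bottom ≈ 0; segment ≈ 1400.

≈ 1400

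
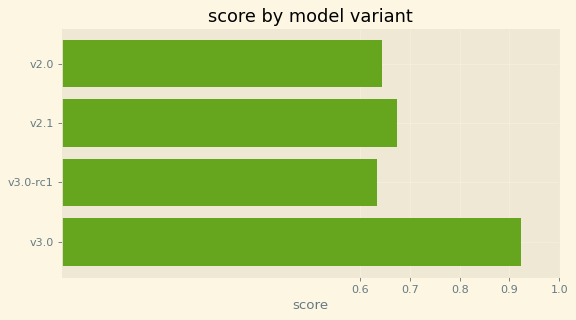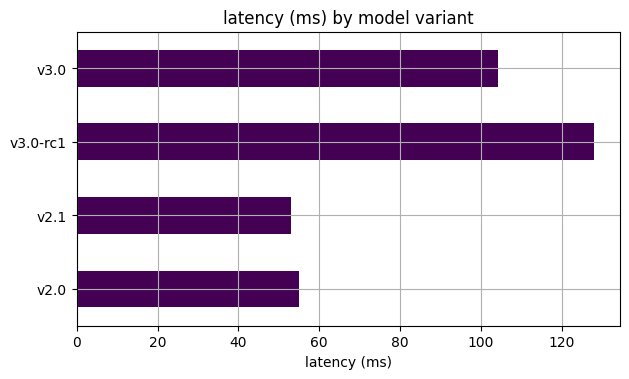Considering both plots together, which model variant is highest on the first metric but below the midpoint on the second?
Chart 2 median latency (ms) ≈ 80; below-median model variants: v2.0, v2.1. Among those, v2.1 has the highest score (≈ 0.7).

v2.1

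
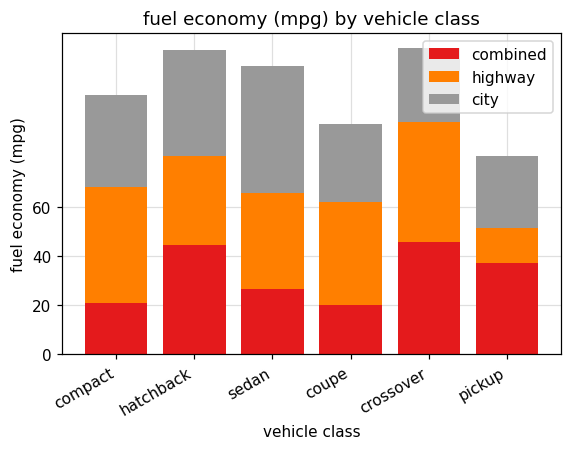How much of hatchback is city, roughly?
≈ 40

city top ≈ 120, bottom ≈ 80; segment ≈ 40.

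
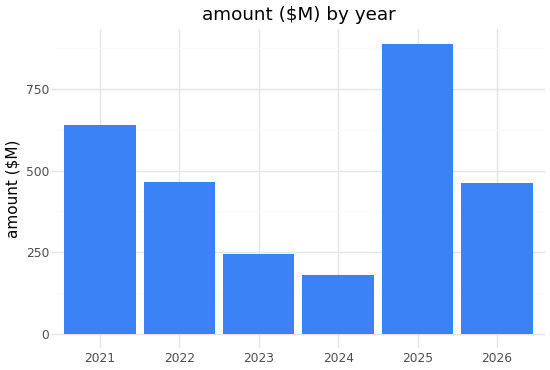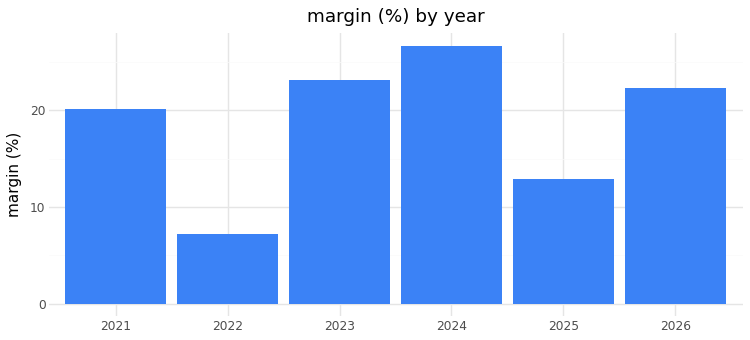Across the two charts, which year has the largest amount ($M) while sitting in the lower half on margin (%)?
2025

Chart 2 median margin (%) ≈ 20; below-median years: 2021, 2022, 2025. Among those, 2025 has the highest amount ($M) (≈ 900).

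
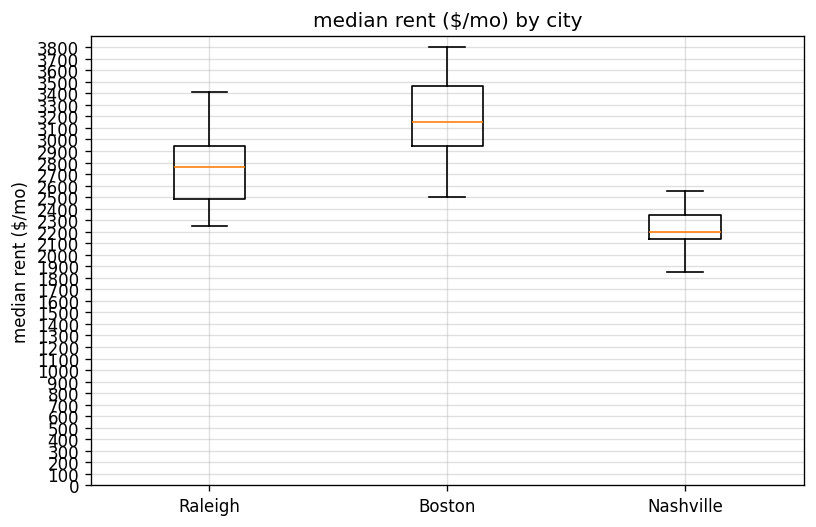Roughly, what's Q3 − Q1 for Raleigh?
≈ 400

Q3 ≈ 2900, Q1 ≈ 2500; IQR ≈ 400.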